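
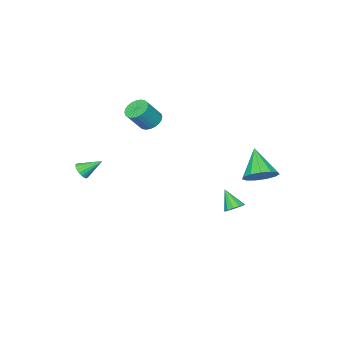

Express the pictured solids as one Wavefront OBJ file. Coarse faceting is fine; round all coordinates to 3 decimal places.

v -0.931 -3.672 1.85
v -0.553 -4.253 1.471
v 0.389 -4.449 2.712
v 0.011 -3.868 3.09
v -0.388 -4.008 1.384
v 0.554 -4.203 2.625
v -0.306 -3.711 1.369
v 0.636 -3.907 2.609
v -0.318 -3.409 1.426
v 0.624 -3.604 2.667
v -0.425 -3.146 1.548
v 0.517 -3.342 2.789
v -0.608 -2.964 1.716
v 0.334 -3.159 2.957
v -0.84 -2.889 1.904
v 0.102 -3.085 3.145
v -1.087 -2.934 2.084
v -0.144 -3.13 3.325
v -1.309 -3.091 2.228
v -0.367 -3.287 3.469
v -1.474 -3.337 2.315
v -0.532 -3.532 3.556
v -1.556 -3.633 2.331
v -0.614 -3.829 3.571
v -1.544 -3.936 2.273
v -0.602 -4.131 3.514
v -1.437 -4.198 2.151
v -0.495 -4.394 3.392
v -1.254 -4.381 1.983
v -0.312 -4.576 3.224
v -1.022 -4.455 1.795
v -0.08 -4.651 3.036
v -0.776 -4.41 1.615
v 0.167 -4.606 2.856
v -1.501 2.52 -3.143
v -0.94 2.254 -3.297
v -1.639 1.6 -2.057
v -0.87 2.547 -3.04
v -1.042 2.829 -2.823
v -1.389 2.994 -2.728
v -1.779 2.977 -2.791
v -2.063 2.786 -2.989
v -2.132 2.493 -3.246
v -1.961 2.21 -3.463
v -1.614 2.046 -3.558
v -1.224 2.063 -3.495
v 3.899 -4.306 -0.685
v 4.302 -3.864 -0.731
v 3.081 -3.474 0.125
v 4.141 -3.819 -0.939
v 3.932 -3.871 -1.097
v 3.717 -4.009 -1.174
v 3.537 -4.206 -1.153
v 3.43 -4.422 -1.04
v 3.415 -4.616 -0.856
v 3.496 -4.748 -0.639
v 3.657 -4.792 -0.43
v 3.866 -4.74 -0.272
v 4.081 -4.602 -0.196
v 4.261 -4.406 -0.217
v 4.369 -4.189 -0.33
v 4.384 -3.996 -0.513
v -2.249 3.784 -0.324
v -1.537 3.029 -0.586
v -3.011 2.556 1.144
v -1.275 3.37 -0.164
v -1.322 3.843 0.207
v -1.663 4.297 0.409
v -2.19 4.588 0.379
v -2.736 4.624 0.125
v -3.127 4.392 -0.271
v -3.239 3.968 -0.684
v -3.037 3.485 -0.983
v -2.584 3.097 -1.073
v -2.025 2.927 -0.925
f 2 1 5
f 2 5 3
f 3 5 6
f 3 6 4
f 5 1 7
f 5 7 6
f 6 7 8
f 6 8 4
f 7 1 9
f 7 9 8
f 8 9 10
f 8 10 4
f 9 1 11
f 9 11 10
f 10 11 12
f 10 12 4
f 11 1 13
f 11 13 12
f 12 13 14
f 12 14 4
f 13 1 15
f 13 15 14
f 14 15 16
f 14 16 4
f 15 1 17
f 15 17 16
f 16 17 18
f 16 18 4
f 17 1 19
f 17 19 18
f 18 19 20
f 18 20 4
f 19 1 21
f 19 21 20
f 20 21 22
f 20 22 4
f 21 1 23
f 21 23 22
f 22 23 24
f 22 24 4
f 23 1 25
f 23 25 24
f 24 25 26
f 24 26 4
f 25 1 27
f 25 27 26
f 26 27 28
f 26 28 4
f 27 1 29
f 27 29 28
f 28 29 30
f 28 30 4
f 29 1 31
f 29 31 30
f 30 31 32
f 30 32 4
f 31 1 33
f 31 33 32
f 32 33 34
f 32 34 4
f 33 1 2
f 33 2 34
f 34 2 3
f 34 3 4
f 36 35 38
f 36 38 37
f 38 35 39
f 38 39 37
f 39 35 40
f 39 40 37
f 40 35 41
f 40 41 37
f 41 35 42
f 41 42 37
f 42 35 43
f 42 43 37
f 43 35 44
f 43 44 37
f 44 35 45
f 44 45 37
f 45 35 46
f 45 46 37
f 46 35 36
f 46 36 37
f 48 47 50
f 48 50 49
f 50 47 51
f 50 51 49
f 51 47 52
f 51 52 49
f 52 47 53
f 52 53 49
f 53 47 54
f 53 54 49
f 54 47 55
f 54 55 49
f 55 47 56
f 55 56 49
f 56 47 57
f 56 57 49
f 57 47 58
f 57 58 49
f 58 47 59
f 58 59 49
f 59 47 60
f 59 60 49
f 60 47 61
f 60 61 49
f 61 47 62
f 61 62 49
f 62 47 48
f 62 48 49
f 64 63 66
f 64 66 65
f 66 63 67
f 66 67 65
f 67 63 68
f 67 68 65
f 68 63 69
f 68 69 65
f 69 63 70
f 69 70 65
f 70 63 71
f 70 71 65
f 71 63 72
f 71 72 65
f 72 63 73
f 72 73 65
f 73 63 74
f 73 74 65
f 74 63 75
f 74 75 65
f 75 63 64
f 75 64 65



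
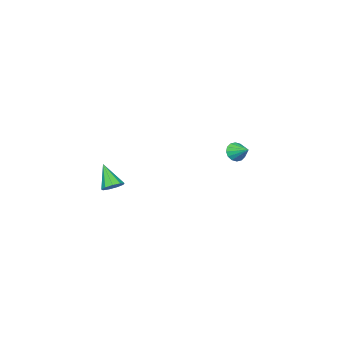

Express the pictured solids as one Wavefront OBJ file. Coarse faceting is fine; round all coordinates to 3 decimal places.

v -3.188 2.739 0.452
v -2.716 2.888 0.078
v -3.092 3.681 0.948
v -2.979 2.994 -0.073
v -3.297 3.032 -0.084
v -3.586 2.991 0.049
v -3.769 2.883 0.29
v -3.796 2.736 0.574
v -3.659 2.59 0.825
v -3.397 2.483 0.977
v -3.079 2.446 0.987
v -2.789 2.486 0.854
v -2.607 2.595 0.613
v -2.58 2.741 0.329
v 3.966 1.252 -0.048
v 4.503 1.001 -0.144
v 3.734 0.308 1.108
v 4.539 1.315 0.119
v 4.307 1.598 0.303
v 3.916 1.72 0.324
v 3.548 1.622 0.17
v 3.376 1.351 -0.086
v 3.48 1.033 -0.324
v 3.812 0.818 -0.433
v 4.216 0.805 -0.362
f 2 1 4
f 2 4 3
f 4 1 5
f 4 5 3
f 5 1 6
f 5 6 3
f 6 1 7
f 6 7 3
f 7 1 8
f 7 8 3
f 8 1 9
f 8 9 3
f 9 1 10
f 9 10 3
f 10 1 11
f 10 11 3
f 11 1 12
f 11 12 3
f 12 1 13
f 12 13 3
f 13 1 14
f 13 14 3
f 14 1 2
f 14 2 3
f 16 15 18
f 16 18 17
f 18 15 19
f 18 19 17
f 19 15 20
f 19 20 17
f 20 15 21
f 20 21 17
f 21 15 22
f 21 22 17
f 22 15 23
f 22 23 17
f 23 15 24
f 23 24 17
f 24 15 25
f 24 25 17
f 25 15 16
f 25 16 17



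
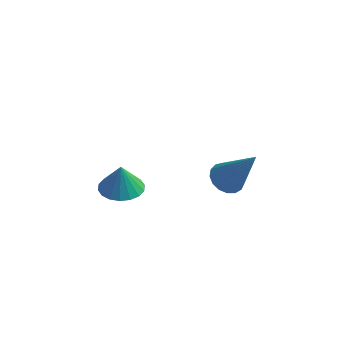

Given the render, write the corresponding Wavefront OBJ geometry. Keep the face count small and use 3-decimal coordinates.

v 1.768 -0.238 0.553
v 2.139 -0.734 0.226
v 2.832 -0.662 2.407
v 2.322 -0.456 0.185
v 2.378 -0.129 0.227
v 2.294 0.174 0.345
v 2.09 0.382 0.51
v 1.811 0.448 0.684
v 1.523 0.357 0.829
v 1.291 0.129 0.91
v 1.168 -0.182 0.91
v 1.182 -0.507 0.827
v 1.331 -0.77 0.682
v 1.579 -0.911 0.507
v 1.871 -0.898 0.343
v -2.37 1.053 -2.063
v -1.887 0.32 -1.997
v -2.39 1.147 -0.877
v -1.616 0.602 -2.015
v -1.494 0.973 -2.043
v -1.546 1.36 -2.074
v -1.761 1.686 -2.103
v -2.096 1.887 -2.125
v -2.486 1.922 -2.134
v -2.853 1.786 -2.129
v -3.125 1.504 -2.111
v -3.247 1.133 -2.084
v -3.195 0.746 -2.052
v -2.98 0.42 -2.023
v -2.644 0.219 -2.001
v -2.254 0.184 -1.992
f 2 1 4
f 2 4 3
f 4 1 5
f 4 5 3
f 5 1 6
f 5 6 3
f 6 1 7
f 6 7 3
f 7 1 8
f 7 8 3
f 8 1 9
f 8 9 3
f 9 1 10
f 9 10 3
f 10 1 11
f 10 11 3
f 11 1 12
f 11 12 3
f 12 1 13
f 12 13 3
f 13 1 14
f 13 14 3
f 14 1 15
f 14 15 3
f 15 1 2
f 15 2 3
f 17 16 19
f 17 19 18
f 19 16 20
f 19 20 18
f 20 16 21
f 20 21 18
f 21 16 22
f 21 22 18
f 22 16 23
f 22 23 18
f 23 16 24
f 23 24 18
f 24 16 25
f 24 25 18
f 25 16 26
f 25 26 18
f 26 16 27
f 26 27 18
f 27 16 28
f 27 28 18
f 28 16 29
f 28 29 18
f 29 16 30
f 29 30 18
f 30 16 31
f 30 31 18
f 31 16 17
f 31 17 18



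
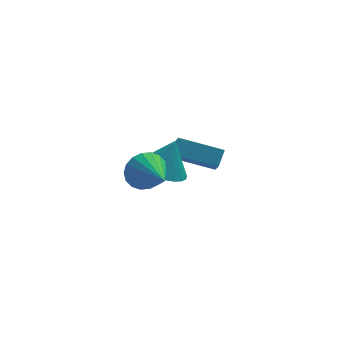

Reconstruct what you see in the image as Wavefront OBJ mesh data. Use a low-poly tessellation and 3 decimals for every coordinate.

v -3.025 -1.236 1.22
v -2.057 -1.328 0.852
v -2.455 -0.984 2.66
v -2.12 -0.93 0.808
v -2.322 -0.578 0.826
v -2.631 -0.326 0.905
v -2.999 -0.213 1.031
v -3.372 -0.256 1.186
v -3.692 -0.447 1.346
v -3.91 -0.759 1.487
v -3.994 -1.143 1.587
v -3.93 -1.542 1.631
v -3.728 -1.893 1.613
v -3.42 -2.145 1.534
v -3.051 -2.258 1.408
v -2.679 -2.216 1.253
v -2.359 -2.024 1.093
v -2.14 -1.712 0.952
v -2.387 0.464 0.848
v -2.058 0.994 1.411
v -2.379 1.27 0.085
v -2.05 1.8 0.647
v -0.63 -0.06 0.313
v -0.301 0.47 0.875
v -0.622 0.746 -0.451
v -0.293 1.276 0.112
v -3.828 -2.969 2.529
v -3.357 -3.08 1.805
v -3.332 -4.551 3.091
v -3.105 -2.914 2.048
v -2.996 -2.76 2.385
v -3.051 -2.647 2.752
v -3.261 -2.598 3.073
v -3.582 -2.622 3.288
v -3.953 -2.716 3.351
v -4.298 -2.859 3.252
v -4.551 -3.025 3.009
v -4.66 -3.179 2.672
v -4.604 -3.292 2.306
v -4.395 -3.341 1.984
v -4.073 -3.317 1.77
v -3.703 -3.223 1.706
f 2 1 4
f 2 4 3
f 4 1 5
f 4 5 3
f 5 1 6
f 5 6 3
f 6 1 7
f 6 7 3
f 7 1 8
f 7 8 3
f 8 1 9
f 8 9 3
f 9 1 10
f 9 10 3
f 10 1 11
f 10 11 3
f 11 1 12
f 11 12 3
f 12 1 13
f 12 13 3
f 13 1 14
f 13 14 3
f 14 1 15
f 14 15 3
f 15 1 16
f 15 16 3
f 16 1 17
f 16 17 3
f 17 1 18
f 17 18 3
f 18 1 2
f 18 2 3
f 20 22 19
f 23 20 19
f 19 22 21
f 21 23 19
f 20 26 22
f 24 20 23
f 24 26 20
f 22 26 21
f 25 23 21
f 21 26 25
f 25 24 23
f 26 24 25
f 28 27 30
f 28 30 29
f 30 27 31
f 30 31 29
f 31 27 32
f 31 32 29
f 32 27 33
f 32 33 29
f 33 27 34
f 33 34 29
f 34 27 35
f 34 35 29
f 35 27 36
f 35 36 29
f 36 27 37
f 36 37 29
f 37 27 38
f 37 38 29
f 38 27 39
f 38 39 29
f 39 27 40
f 39 40 29
f 40 27 41
f 40 41 29
f 41 27 42
f 41 42 29
f 42 27 28
f 42 28 29



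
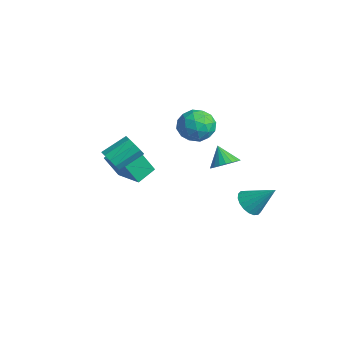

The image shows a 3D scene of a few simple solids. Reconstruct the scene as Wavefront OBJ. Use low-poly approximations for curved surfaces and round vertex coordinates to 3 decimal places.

v 0.004 2.235 -1.301
v 0.628 2.628 -0.785
v -0.844 2.185 -0.239
v 0.441 2.923 -0.92
v 0.179 3.099 -1.121
v -0.113 3.125 -1.353
v -0.385 2.998 -1.576
v -0.59 2.738 -1.752
v -0.692 2.392 -1.85
v -0.673 2.018 -1.852
v -0.538 1.682 -1.76
v -0.309 1.441 -1.588
v -0.025 1.338 -1.366
v 0.263 1.389 -1.133
v 0.507 1.587 -0.93
v 0.664 1.897 -0.79
v 0.706 2.265 -0.739
v -1.885 2.085 0.296
v -1.356 2.359 1.324
v -2.204 0.301 0.936
v -1.675 0.575 1.964
v -2.725 1.059 1.688
v -2.527 2.162 1.292
v -1.033 0.498 0.968
v -0.835 1.601 0.572
v -0.83 1.379 1.739
v -1.875 1.725 2.184
v -1.685 0.935 0.076
v -2.73 1.281 0.521
v -1.592 2.379 0.754
v -1.968 0.281 1.506
v -2.584 0.566 1.344
v -2.274 0.727 1.948
v -2.281 2.263 0.735
v -1.97 2.424 1.339
v -2.775 1.66 1.553
v -1.59 0.236 0.921
v -1.279 0.397 1.525
v -1.286 1.933 0.312
v -0.976 2.094 0.916
v -0.785 1 0.707
v -0.972 1.964 1.602
v -1.16 0.915 1.979
v -0.782 0.87 1.393
v -0.666 1.518 1.16
v -1.587 2.167 1.864
v -1.775 1.119 2.24
v -2.391 1.403 2.077
v -2.275 2.051 1.845
v -1.278 1.591 2.108
v -1.785 1.541 0.02
v -1.973 0.493 0.396
v -1.285 0.609 0.415
v -1.169 1.257 0.183
v -2.4 1.745 0.281
v -2.588 0.696 0.658
v -2.894 1.142 1.1
v -2.778 1.79 0.867
v -2.282 1.069 0.152
v -3.332 -2.766 -2.636
v -3.575 -3.535 -1.15
v -3.628 -1.614 -2.088
v -3.872 -2.382 -0.603
v -1.328 -2.478 -2.157
v -1.572 -3.246 -0.672
v -1.625 -1.325 -1.61
v -1.868 -2.094 -0.124
v 1.129 3.18 -4.124
v 1.908 2.696 -4.331
v 2.151 4.24 -2.756
v 1.926 3.02 -4.596
v 1.786 3.375 -4.767
v 1.515 3.692 -4.81
v 1.169 3.907 -4.718
v 0.814 3.978 -4.508
v 0.522 3.891 -4.221
v 0.35 3.663 -3.916
v 0.332 3.339 -3.651
v 0.472 2.984 -3.48
v 0.742 2.667 -3.437
v 1.089 2.452 -3.529
v 1.443 2.381 -3.74
v 1.736 2.469 -4.026
v -0.318 -4.629 0.783
v 0.27 -4.919 1.241
v 0.306 -3.461 2.116
v -0.282 -3.171 1.657
v 0.476 -4.691 0.853
v 0.513 -3.234 1.728
v 0.379 -4.44 0.439
v 0.416 -2.983 1.314
v 0.015 -4.261 0.156
v 0.052 -2.803 1.03
v -0.476 -4.222 0.112
v -0.439 -2.765 0.987
v -0.906 -4.339 0.324
v -0.87 -2.881 1.199
v -1.113 -4.566 0.712
v -1.076 -3.109 1.587
v -1.016 -4.817 1.126
v -0.979 -3.36 2.001
v -0.652 -4.997 1.41
v -0.615 -3.539 2.284
v -0.161 -5.035 1.453
v -0.124 -3.578 2.328
f 2 1 4
f 2 4 3
f 4 1 5
f 4 5 3
f 5 1 6
f 5 6 3
f 6 1 7
f 6 7 3
f 7 1 8
f 7 8 3
f 8 1 9
f 8 9 3
f 9 1 10
f 9 10 3
f 10 1 11
f 10 11 3
f 11 1 12
f 11 12 3
f 12 1 13
f 12 13 3
f 13 1 14
f 13 14 3
f 14 1 15
f 14 15 3
f 15 1 16
f 15 16 3
f 16 1 17
f 16 17 3
f 17 1 2
f 17 2 3
f 18 55 34
f 55 29 58
f 34 58 23
f 55 58 34
f 18 34 30
f 34 23 35
f 30 35 19
f 34 35 30
f 18 30 39
f 30 19 40
f 39 40 25
f 30 40 39
f 18 39 51
f 39 25 54
f 51 54 28
f 39 54 51
f 18 51 55
f 51 28 59
f 55 59 29
f 51 59 55
f 19 35 46
f 35 23 49
f 46 49 27
f 35 49 46
f 23 58 36
f 58 29 57
f 36 57 22
f 58 57 36
f 29 59 56
f 59 28 52
f 56 52 20
f 59 52 56
f 28 54 53
f 54 25 41
f 53 41 24
f 54 41 53
f 25 40 45
f 40 19 42
f 45 42 26
f 40 42 45
f 21 47 33
f 47 27 48
f 33 48 22
f 47 48 33
f 21 33 31
f 33 22 32
f 31 32 20
f 33 32 31
f 21 31 38
f 31 20 37
f 38 37 24
f 31 37 38
f 21 38 43
f 38 24 44
f 43 44 26
f 38 44 43
f 21 43 47
f 43 26 50
f 47 50 27
f 43 50 47
f 22 48 36
f 48 27 49
f 36 49 23
f 48 49 36
f 20 32 56
f 32 22 57
f 56 57 29
f 32 57 56
f 24 37 53
f 37 20 52
f 53 52 28
f 37 52 53
f 26 44 45
f 44 24 41
f 45 41 25
f 44 41 45
f 27 50 46
f 50 26 42
f 46 42 19
f 50 42 46
f 61 63 60
f 64 61 60
f 60 63 62
f 62 64 60
f 61 67 63
f 65 61 64
f 65 67 61
f 63 67 62
f 66 64 62
f 62 67 66
f 66 65 64
f 67 65 66
f 69 68 71
f 69 71 70
f 71 68 72
f 71 72 70
f 72 68 73
f 72 73 70
f 73 68 74
f 73 74 70
f 74 68 75
f 74 75 70
f 75 68 76
f 75 76 70
f 76 68 77
f 76 77 70
f 77 68 78
f 77 78 70
f 78 68 79
f 78 79 70
f 79 68 80
f 79 80 70
f 80 68 81
f 80 81 70
f 81 68 82
f 81 82 70
f 82 68 83
f 82 83 70
f 83 68 69
f 83 69 70
f 85 84 88
f 85 88 86
f 86 88 89
f 86 89 87
f 88 84 90
f 88 90 89
f 89 90 91
f 89 91 87
f 90 84 92
f 90 92 91
f 91 92 93
f 91 93 87
f 92 84 94
f 92 94 93
f 93 94 95
f 93 95 87
f 94 84 96
f 94 96 95
f 95 96 97
f 95 97 87
f 96 84 98
f 96 98 97
f 97 98 99
f 97 99 87
f 98 84 100
f 98 100 99
f 99 100 101
f 99 101 87
f 100 84 102
f 100 102 101
f 101 102 103
f 101 103 87
f 102 84 104
f 102 104 103
f 103 104 105
f 103 105 87
f 104 84 85
f 104 85 105
f 105 85 86
f 105 86 87



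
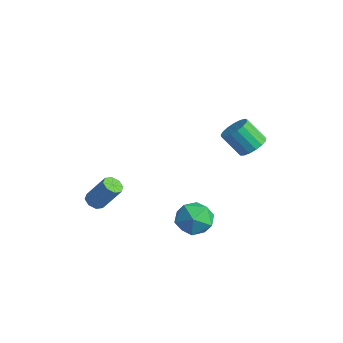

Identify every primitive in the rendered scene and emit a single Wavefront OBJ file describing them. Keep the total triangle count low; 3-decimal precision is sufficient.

v 2.761 0.799 -2.379
v 3.641 0.083 -2.331
v 1.599 -0.623 -2.289
v 2.479 -1.339 -2.241
v 2.259 -0.649 -1.365
v 2.977 0.229 -1.421
v 2.263 -0.769 -3.199
v 2.981 0.109 -3.255
v 3.333 -0.886 -2.837
v 3.331 -0.812 -1.704
v 1.909 0.272 -2.916
v 1.907 0.346 -1.783
v -4.27 -1.893 -4.628
v -3.803 -1.693 -4.965
v -2.983 -1.047 -3.45
v -3.45 -1.247 -3.112
v -4.14 -1.374 -4.919
v -3.321 -0.727 -3.404
v -4.553 -1.358 -4.703
v -3.734 -0.712 -3.187
v -4.8 -1.657 -4.442
v -3.981 -1.01 -2.926
v -4.737 -2.093 -4.29
v -3.917 -1.447 -2.775
v -4.399 -2.413 -4.336
v -3.58 -1.766 -2.821
v -3.986 -2.428 -4.553
v -3.167 -1.782 -3.037
v -3.739 -2.13 -4.814
v -2.92 -1.483 -3.298
v 2.634 3.158 1.711
v 3.207 2.561 1.773
v 2.439 1.945 2.931
v 1.866 2.542 2.869
v 3.341 2.847 2.014
v 2.573 2.231 3.172
v 3.313 3.204 2.186
v 2.546 2.588 3.344
v 3.13 3.551 2.248
v 2.362 2.935 3.407
v 2.833 3.807 2.188
v 2.065 3.191 3.346
v 2.49 3.915 2.018
v 1.722 3.299 3.177
v 2.18 3.85 1.778
v 1.413 3.234 2.937
v 1.975 3.626 1.523
v 1.207 3.01 2.681
v 1.92 3.295 1.31
v 1.152 2.679 2.469
v 2.029 2.932 1.19
v 1.261 2.316 2.348
v 2.276 2.621 1.188
v 1.509 2.005 2.347
v 2.606 2.434 1.307
v 1.838 1.818 2.465
v 2.941 2.412 1.518
v 2.174 1.796 2.676
f 1 12 6
f 1 6 2
f 1 2 8
f 1 8 11
f 1 11 12
f 2 6 10
f 6 12 5
f 12 11 3
f 11 8 7
f 8 2 9
f 4 10 5
f 4 5 3
f 4 3 7
f 4 7 9
f 4 9 10
f 5 10 6
f 3 5 12
f 7 3 11
f 9 7 8
f 10 9 2
f 14 13 17
f 14 17 15
f 15 17 18
f 15 18 16
f 17 13 19
f 17 19 18
f 18 19 20
f 18 20 16
f 19 13 21
f 19 21 20
f 20 21 22
f 20 22 16
f 21 13 23
f 21 23 22
f 22 23 24
f 22 24 16
f 23 13 25
f 23 25 24
f 24 25 26
f 24 26 16
f 25 13 27
f 25 27 26
f 26 27 28
f 26 28 16
f 27 13 29
f 27 29 28
f 28 29 30
f 28 30 16
f 29 13 14
f 29 14 30
f 30 14 15
f 30 15 16
f 32 31 35
f 32 35 33
f 33 35 36
f 33 36 34
f 35 31 37
f 35 37 36
f 36 37 38
f 36 38 34
f 37 31 39
f 37 39 38
f 38 39 40
f 38 40 34
f 39 31 41
f 39 41 40
f 40 41 42
f 40 42 34
f 41 31 43
f 41 43 42
f 42 43 44
f 42 44 34
f 43 31 45
f 43 45 44
f 44 45 46
f 44 46 34
f 45 31 47
f 45 47 46
f 46 47 48
f 46 48 34
f 47 31 49
f 47 49 48
f 48 49 50
f 48 50 34
f 49 31 51
f 49 51 50
f 50 51 52
f 50 52 34
f 51 31 53
f 51 53 52
f 52 53 54
f 52 54 34
f 53 31 55
f 53 55 54
f 54 55 56
f 54 56 34
f 55 31 57
f 55 57 56
f 56 57 58
f 56 58 34
f 57 31 32
f 57 32 58
f 58 32 33
f 58 33 34



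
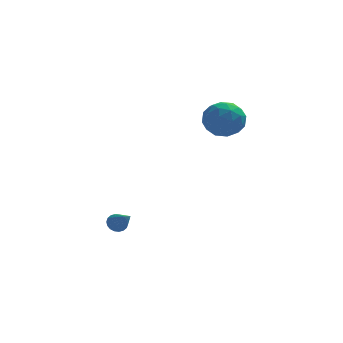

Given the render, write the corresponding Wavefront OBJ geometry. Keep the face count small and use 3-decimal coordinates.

v -1.568 2.048 -3.117
v -1.093 2.323 -3.077
v -0.952 0.832 -2.103
v -1.224 2.412 -2.89
v -1.423 2.43 -2.749
v -1.651 2.371 -2.68
v -1.862 2.249 -2.698
v -2.015 2.087 -2.799
v -2.08 1.918 -2.963
v -2.043 1.774 -3.158
v -1.912 1.684 -3.345
v -1.713 1.667 -3.486
v -1.486 1.725 -3.555
v -1.274 1.847 -3.537
v -1.121 2.009 -3.436
v -1.057 2.179 -3.271
v 3.667 3.978 3.319
v 4.524 3.255 3.218
v 2.496 2.585 3.362
v 3.353 1.862 3.261
v 3.225 2.453 4.21
v 3.948 3.314 4.183
v 3.072 2.526 2.397
v 3.795 3.387 2.37
v 4.155 2.358 2.648
v 4.25 2.313 3.768
v 2.77 3.527 2.812
v 2.865 3.482 3.932
v 4.198 3.739 3.264
v 2.822 2.101 3.316
v 2.747 2.449 3.873
v 3.25 2.024 3.814
v 3.86 3.774 3.832
v 4.363 3.349 3.772
v 3.6 2.878 4.355
v 2.657 2.491 2.808
v 3.16 2.066 2.748
v 3.77 3.816 2.766
v 4.273 3.391 2.707
v 3.42 2.962 2.225
v 4.485 2.787 2.87
v 3.797 1.968 2.896
v 3.632 2.358 2.388
v 4.057 2.864 2.372
v 4.541 2.76 3.529
v 3.853 1.941 3.554
v 3.777 2.289 4.112
v 4.203 2.795 4.096
v 4.324 2.233 3.194
v 3.167 3.899 3.026
v 2.479 3.08 3.051
v 2.817 3.045 2.484
v 3.243 3.551 2.468
v 3.223 3.872 3.684
v 2.535 3.053 3.71
v 2.963 2.976 4.208
v 3.388 3.482 4.192
v 2.696 3.607 3.386
f 2 1 4
f 2 4 3
f 4 1 5
f 4 5 3
f 5 1 6
f 5 6 3
f 6 1 7
f 6 7 3
f 7 1 8
f 7 8 3
f 8 1 9
f 8 9 3
f 9 1 10
f 9 10 3
f 10 1 11
f 10 11 3
f 11 1 12
f 11 12 3
f 12 1 13
f 12 13 3
f 13 1 14
f 13 14 3
f 14 1 15
f 14 15 3
f 15 1 16
f 15 16 3
f 16 1 2
f 16 2 3
f 17 54 33
f 54 28 57
f 33 57 22
f 54 57 33
f 17 33 29
f 33 22 34
f 29 34 18
f 33 34 29
f 17 29 38
f 29 18 39
f 38 39 24
f 29 39 38
f 17 38 50
f 38 24 53
f 50 53 27
f 38 53 50
f 17 50 54
f 50 27 58
f 54 58 28
f 50 58 54
f 18 34 45
f 34 22 48
f 45 48 26
f 34 48 45
f 22 57 35
f 57 28 56
f 35 56 21
f 57 56 35
f 28 58 55
f 58 27 51
f 55 51 19
f 58 51 55
f 27 53 52
f 53 24 40
f 52 40 23
f 53 40 52
f 24 39 44
f 39 18 41
f 44 41 25
f 39 41 44
f 20 46 32
f 46 26 47
f 32 47 21
f 46 47 32
f 20 32 30
f 32 21 31
f 30 31 19
f 32 31 30
f 20 30 37
f 30 19 36
f 37 36 23
f 30 36 37
f 20 37 42
f 37 23 43
f 42 43 25
f 37 43 42
f 20 42 46
f 42 25 49
f 46 49 26
f 42 49 46
f 21 47 35
f 47 26 48
f 35 48 22
f 47 48 35
f 19 31 55
f 31 21 56
f 55 56 28
f 31 56 55
f 23 36 52
f 36 19 51
f 52 51 27
f 36 51 52
f 25 43 44
f 43 23 40
f 44 40 24
f 43 40 44
f 26 49 45
f 49 25 41
f 45 41 18
f 49 41 45



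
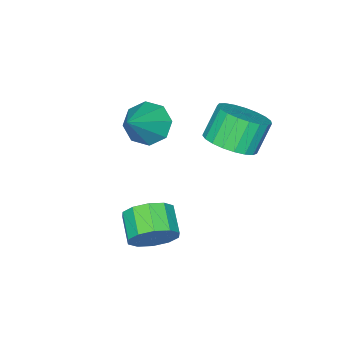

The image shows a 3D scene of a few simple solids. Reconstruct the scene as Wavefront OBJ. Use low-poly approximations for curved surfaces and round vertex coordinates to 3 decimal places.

v -1.926 -3.858 3.215
v -1.495 -3.401 2.556
v -0.494 -3.522 4.385
v -1.905 -2.99 2.941
v -2.328 -3.088 3.486
v -2.515 -3.636 3.872
v -2.357 -4.314 3.873
v -1.947 -4.725 3.489
v -1.524 -4.628 2.944
v -1.337 -4.079 2.557
v 0.366 -1.632 -0.152
v 1.012 -1.742 0.479
v 0.36 -2.559 1.004
v -0.286 -2.448 0.372
v 0.659 -1.343 0.66
v 0.006 -2.16 1.185
v 0.194 -1.055 0.53
v -0.459 -1.872 1.055
v -0.206 -0.987 0.14
v -0.858 -1.804 0.665
v -0.386 -1.165 -0.362
v -1.039 -1.982 0.163
v -0.28 -1.521 -0.784
v -0.932 -2.338 -0.259
v 0.074 -1.92 -0.965
v -0.579 -2.737 -0.44
v 0.539 -2.208 -0.835
v -0.114 -3.025 -0.31
v 0.938 -2.276 -0.445
v 0.286 -3.093 0.08
v 1.119 -2.098 0.057
v 0.466 -2.915 0.582
v -2.893 -1.036 3.048
v -2.267 -0.359 3.409
v -2.981 -0.308 4.553
v -3.607 -0.984 4.192
v -2.548 -0.124 3.222
v -3.263 -0.073 4.366
v -2.89 -0.046 3.006
v -3.604 0.005 4.15
v -3.232 -0.14 2.796
v -3.946 -0.089 3.941
v -3.515 -0.388 2.63
v -4.229 -0.337 3.775
v -3.691 -0.749 2.537
v -4.405 -0.698 3.681
v -3.728 -1.159 2.532
v -4.443 -1.108 3.676
v -3.622 -1.547 2.616
v -4.336 -1.496 3.76
v -3.389 -1.847 2.774
v -4.103 -1.796 3.919
v -3.07 -2.007 2.98
v -3.785 -1.956 4.125
v -2.721 -1.999 3.198
v -3.436 -1.948 4.342
v -2.401 -1.824 3.39
v -3.116 -1.773 4.534
v -2.167 -1.513 3.522
v -2.881 -1.462 4.667
v -2.058 -1.119 3.573
v -2.772 -1.068 4.717
v -2.093 -0.711 3.533
v -2.807 -0.66 4.677
f 2 1 4
f 2 4 3
f 4 1 5
f 4 5 3
f 5 1 6
f 5 6 3
f 6 1 7
f 6 7 3
f 7 1 8
f 7 8 3
f 8 1 9
f 8 9 3
f 9 1 10
f 9 10 3
f 10 1 2
f 10 2 3
f 12 11 15
f 12 15 13
f 13 15 16
f 13 16 14
f 15 11 17
f 15 17 16
f 16 17 18
f 16 18 14
f 17 11 19
f 17 19 18
f 18 19 20
f 18 20 14
f 19 11 21
f 19 21 20
f 20 21 22
f 20 22 14
f 21 11 23
f 21 23 22
f 22 23 24
f 22 24 14
f 23 11 25
f 23 25 24
f 24 25 26
f 24 26 14
f 25 11 27
f 25 27 26
f 26 27 28
f 26 28 14
f 27 11 29
f 27 29 28
f 28 29 30
f 28 30 14
f 29 11 31
f 29 31 30
f 30 31 32
f 30 32 14
f 31 11 12
f 31 12 32
f 32 12 13
f 32 13 14
f 34 33 37
f 34 37 35
f 35 37 38
f 35 38 36
f 37 33 39
f 37 39 38
f 38 39 40
f 38 40 36
f 39 33 41
f 39 41 40
f 40 41 42
f 40 42 36
f 41 33 43
f 41 43 42
f 42 43 44
f 42 44 36
f 43 33 45
f 43 45 44
f 44 45 46
f 44 46 36
f 45 33 47
f 45 47 46
f 46 47 48
f 46 48 36
f 47 33 49
f 47 49 48
f 48 49 50
f 48 50 36
f 49 33 51
f 49 51 50
f 50 51 52
f 50 52 36
f 51 33 53
f 51 53 52
f 52 53 54
f 52 54 36
f 53 33 55
f 53 55 54
f 54 55 56
f 54 56 36
f 55 33 57
f 55 57 56
f 56 57 58
f 56 58 36
f 57 33 59
f 57 59 58
f 58 59 60
f 58 60 36
f 59 33 61
f 59 61 60
f 60 61 62
f 60 62 36
f 61 33 63
f 61 63 62
f 62 63 64
f 62 64 36
f 63 33 34
f 63 34 64
f 64 34 35
f 64 35 36



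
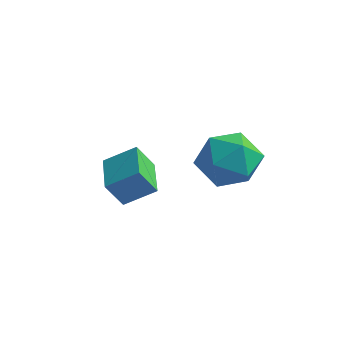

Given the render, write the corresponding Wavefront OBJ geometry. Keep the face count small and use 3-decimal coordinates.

v -3.272 2.368 -1.495
v -2.496 2.875 -0.94
v -2.916 2.712 -2.306
v -2.141 3.219 -1.751
v -2.479 1.281 -1.609
v -1.704 1.788 -1.054
v -2.124 1.625 -2.42
v -1.348 2.132 -1.865
v -0.437 3.372 -0.326
v 0.349 3.624 0.237
v 0.451 2.236 -1.057
v 1.237 2.488 -0.494
v 0.446 2.041 -0.077
v -0.103 2.744 0.374
v 0.903 3.116 -1.194
v 0.354 3.819 -0.743
v 1.177 3.466 -0.3
v 0.895 2.801 0.391
v -0.095 3.059 -1.211
v -0.377 2.394 -0.52
f 2 4 1
f 5 2 1
f 1 4 3
f 3 5 1
f 2 8 4
f 6 2 5
f 6 8 2
f 4 8 3
f 7 5 3
f 3 8 7
f 7 6 5
f 8 6 7
f 9 20 14
f 9 14 10
f 9 10 16
f 9 16 19
f 9 19 20
f 10 14 18
f 14 20 13
f 20 19 11
f 19 16 15
f 16 10 17
f 12 18 13
f 12 13 11
f 12 11 15
f 12 15 17
f 12 17 18
f 13 18 14
f 11 13 20
f 15 11 19
f 17 15 16
f 18 17 10



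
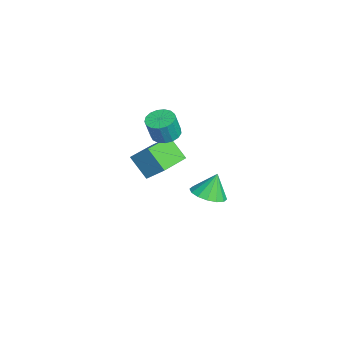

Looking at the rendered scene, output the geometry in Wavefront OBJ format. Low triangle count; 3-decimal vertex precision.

v -2.948 -1.824 -3.64
v -3.727 -2.57 -2.513
v -4.492 -0.576 -3.88
v -5.271 -1.322 -2.753
v -2.409 -0.978 -2.707
v -3.188 -1.724 -1.58
v -3.953 0.27 -2.947
v -4.732 -0.476 -1.82
v -3.736 -0.757 -0.881
v -3.135 -1.208 -1.123
v -2.862 -1.534 0.158
v -3.464 -1.083 0.401
v -2.977 -0.868 -1.07
v -2.705 -1.194 0.211
v -2.994 -0.503 -0.974
v -2.722 -0.829 0.308
v -3.181 -0.196 -0.856
v -2.908 -0.521 0.425
v -3.495 -0.018 -0.744
v -3.222 -0.343 0.537
v -3.864 -0.009 -0.663
v -3.592 -0.334 0.618
v -4.204 -0.171 -0.632
v -3.932 -0.497 0.649
v -4.437 -0.468 -0.658
v -4.164 -0.793 0.623
v -4.509 -0.831 -0.735
v -4.237 -1.157 0.546
v -4.404 -1.177 -0.845
v -4.132 -1.503 0.436
v -4.147 -1.427 -0.964
v -3.874 -1.753 0.318
v -3.795 -1.524 -1.063
v -3.522 -1.849 0.218
v -3.43 -1.445 -1.121
v -3.157 -1.77 0.161
v 2.003 0.662 -1.38
v 2.643 1.324 -1.507
v 1.777 1.118 -0.14
v 2.23 1.521 -1.655
v 1.755 1.488 -1.729
v 1.347 1.233 -1.709
v 1.115 0.825 -1.602
v 1.12 0.374 -1.435
v 1.362 -0 -1.253
v 1.776 -0.197 -1.105
v 2.251 -0.164 -1.031
v 2.659 0.091 -1.05
v 2.891 0.498 -1.158
v 2.886 0.95 -1.325
f 2 4 1
f 5 2 1
f 1 4 3
f 3 5 1
f 2 8 4
f 6 2 5
f 6 8 2
f 4 8 3
f 7 5 3
f 3 8 7
f 7 6 5
f 8 6 7
f 10 9 13
f 10 13 11
f 11 13 14
f 11 14 12
f 13 9 15
f 13 15 14
f 14 15 16
f 14 16 12
f 15 9 17
f 15 17 16
f 16 17 18
f 16 18 12
f 17 9 19
f 17 19 18
f 18 19 20
f 18 20 12
f 19 9 21
f 19 21 20
f 20 21 22
f 20 22 12
f 21 9 23
f 21 23 22
f 22 23 24
f 22 24 12
f 23 9 25
f 23 25 24
f 24 25 26
f 24 26 12
f 25 9 27
f 25 27 26
f 26 27 28
f 26 28 12
f 27 9 29
f 27 29 28
f 28 29 30
f 28 30 12
f 29 9 31
f 29 31 30
f 30 31 32
f 30 32 12
f 31 9 33
f 31 33 32
f 32 33 34
f 32 34 12
f 33 9 35
f 33 35 34
f 34 35 36
f 34 36 12
f 35 9 10
f 35 10 36
f 36 10 11
f 36 11 12
f 38 37 40
f 38 40 39
f 40 37 41
f 40 41 39
f 41 37 42
f 41 42 39
f 42 37 43
f 42 43 39
f 43 37 44
f 43 44 39
f 44 37 45
f 44 45 39
f 45 37 46
f 45 46 39
f 46 37 47
f 46 47 39
f 47 37 48
f 47 48 39
f 48 37 49
f 48 49 39
f 49 37 50
f 49 50 39
f 50 37 38
f 50 38 39



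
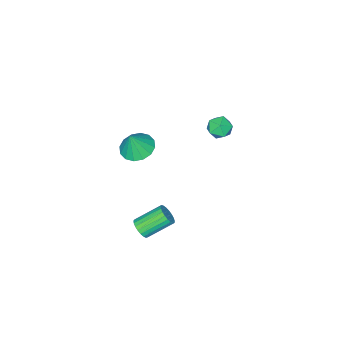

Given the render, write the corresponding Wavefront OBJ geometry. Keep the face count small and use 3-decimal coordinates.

v 2.446 -1.884 -2.683
v 2.685 -2.079 -2.216
v 1.612 -1.411 -1.389
v 1.374 -1.216 -1.857
v 2.792 -1.874 -2.242
v 1.719 -1.206 -1.416
v 2.839 -1.671 -2.346
v 1.766 -1.003 -1.519
v 2.818 -1.504 -2.507
v 1.746 -0.836 -1.681
v 2.733 -1.403 -2.699
v 1.661 -0.735 -1.873
v 2.599 -1.386 -2.888
v 1.526 -0.718 -2.062
v 2.438 -1.454 -3.042
v 1.365 -0.786 -2.216
v 2.278 -1.597 -3.134
v 1.205 -0.929 -2.307
v 2.148 -1.789 -3.147
v 1.075 -1.121 -2.321
v 2.069 -1.998 -3.081
v 0.996 -1.33 -2.255
v 2.056 -2.187 -2.946
v 0.983 -1.519 -2.119
v 2.11 -2.324 -2.765
v 1.037 -1.656 -1.939
v 2.222 -2.384 -2.57
v 1.149 -1.716 -1.744
v 2.373 -2.359 -2.395
v 1.3 -1.69 -1.569
v 2.537 -2.251 -2.269
v 1.464 -1.583 -1.443
v -1.55 -0.78 3.111
v -1.171 -1.059 2.616
v -2.469 -1.061 2.564
v -2.09 -1.34 2.069
v -2.113 -1.632 2.686
v -1.545 -1.458 3.024
v -2.095 -0.662 2.156
v -1.527 -0.488 2.494
v -1.507 -0.985 2.025
v -1.519 -1.585 2.353
v -2.121 -0.535 2.827
v -2.133 -1.135 3.155
v 2.372 -2.096 3.367
v 3.019 -1.641 3.115
v 2.808 -2.104 4.473
v 2.721 -1.354 3.235
v 2.33 -1.267 3.39
v 1.95 -1.401 3.538
v 1.683 -1.722 3.641
v 1.601 -2.143 3.67
v 1.725 -2.551 3.618
v 2.022 -2.837 3.499
v 2.413 -2.924 3.344
v 2.793 -2.79 3.195
v 3.06 -2.469 3.092
v 3.143 -2.049 3.063
f 2 1 5
f 2 5 3
f 3 5 6
f 3 6 4
f 5 1 7
f 5 7 6
f 6 7 8
f 6 8 4
f 7 1 9
f 7 9 8
f 8 9 10
f 8 10 4
f 9 1 11
f 9 11 10
f 10 11 12
f 10 12 4
f 11 1 13
f 11 13 12
f 12 13 14
f 12 14 4
f 13 1 15
f 13 15 14
f 14 15 16
f 14 16 4
f 15 1 17
f 15 17 16
f 16 17 18
f 16 18 4
f 17 1 19
f 17 19 18
f 18 19 20
f 18 20 4
f 19 1 21
f 19 21 20
f 20 21 22
f 20 22 4
f 21 1 23
f 21 23 22
f 22 23 24
f 22 24 4
f 23 1 25
f 23 25 24
f 24 25 26
f 24 26 4
f 25 1 27
f 25 27 26
f 26 27 28
f 26 28 4
f 27 1 29
f 27 29 28
f 28 29 30
f 28 30 4
f 29 1 31
f 29 31 30
f 30 31 32
f 30 32 4
f 31 1 2
f 31 2 32
f 32 2 3
f 32 3 4
f 33 44 38
f 33 38 34
f 33 34 40
f 33 40 43
f 33 43 44
f 34 38 42
f 38 44 37
f 44 43 35
f 43 40 39
f 40 34 41
f 36 42 37
f 36 37 35
f 36 35 39
f 36 39 41
f 36 41 42
f 37 42 38
f 35 37 44
f 39 35 43
f 41 39 40
f 42 41 34
f 46 45 48
f 46 48 47
f 48 45 49
f 48 49 47
f 49 45 50
f 49 50 47
f 50 45 51
f 50 51 47
f 51 45 52
f 51 52 47
f 52 45 53
f 52 53 47
f 53 45 54
f 53 54 47
f 54 45 55
f 54 55 47
f 55 45 56
f 55 56 47
f 56 45 57
f 56 57 47
f 57 45 58
f 57 58 47
f 58 45 46
f 58 46 47



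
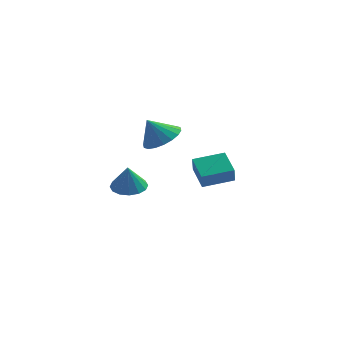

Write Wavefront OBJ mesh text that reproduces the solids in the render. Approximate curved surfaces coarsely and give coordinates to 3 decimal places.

v -3.103 1.083 2.976
v -2.245 1.122 3.488
v -3.757 0.897 4.084
v -2.377 1.548 3.482
v -2.652 1.881 3.376
v -3.017 2.056 3.19
v -3.398 2.038 2.962
v -3.722 1.831 2.737
v -3.923 1.476 2.559
v -3.961 1.043 2.463
v -3.83 0.618 2.47
v -3.554 0.285 2.576
v -3.19 0.11 2.762
v -2.808 0.128 2.99
v -2.485 0.334 3.215
v -2.284 0.689 3.393
v -1.32 1.28 -0.071
v -1.285 0.919 0.742
v -1.968 2.403 0.456
v -1.933 2.042 1.269
v 0.053 1.958 0.171
v 0.088 1.597 0.984
v -0.595 3.081 0.698
v -0.56 2.72 1.511
v -3.538 -3.473 2.098
v -2.758 -3.686 2.044
v -3.522 -3.727 3.322
v -2.753 -3.276 2.129
v -2.958 -2.918 2.206
v -3.318 -2.709 2.254
v -3.737 -2.705 2.26
v -4.103 -2.906 2.223
v -4.317 -3.26 2.152
v -4.323 -3.67 2.067
v -4.118 -4.028 1.99
v -3.758 -4.237 1.942
v -3.338 -4.241 1.936
v -2.973 -4.04 1.973
f 2 1 4
f 2 4 3
f 4 1 5
f 4 5 3
f 5 1 6
f 5 6 3
f 6 1 7
f 6 7 3
f 7 1 8
f 7 8 3
f 8 1 9
f 8 9 3
f 9 1 10
f 9 10 3
f 10 1 11
f 10 11 3
f 11 1 12
f 11 12 3
f 12 1 13
f 12 13 3
f 13 1 14
f 13 14 3
f 14 1 15
f 14 15 3
f 15 1 16
f 15 16 3
f 16 1 2
f 16 2 3
f 18 20 17
f 21 18 17
f 17 20 19
f 19 21 17
f 18 24 20
f 22 18 21
f 22 24 18
f 20 24 19
f 23 21 19
f 19 24 23
f 23 22 21
f 24 22 23
f 26 25 28
f 26 28 27
f 28 25 29
f 28 29 27
f 29 25 30
f 29 30 27
f 30 25 31
f 30 31 27
f 31 25 32
f 31 32 27
f 32 25 33
f 32 33 27
f 33 25 34
f 33 34 27
f 34 25 35
f 34 35 27
f 35 25 36
f 35 36 27
f 36 25 37
f 36 37 27
f 37 25 38
f 37 38 27
f 38 25 26
f 38 26 27



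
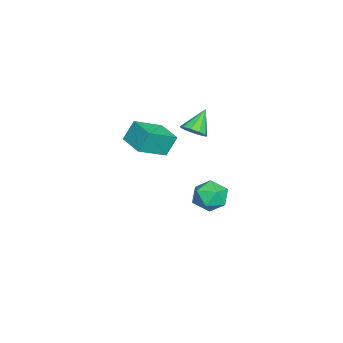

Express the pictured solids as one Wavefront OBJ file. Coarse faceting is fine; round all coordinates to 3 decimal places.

v -3.167 -0.036 -3.114
v -2.711 -0.588 -3.996
v -4.849 -0.452 -3.724
v -4.393 -1.004 -4.606
v -4.287 -1.424 -3.556
v -3.247 -1.167 -3.179
v -4.313 0.127 -4.541
v -3.273 0.384 -4.164
v -3.419 -0.487 -4.877
v -3.403 -1.446 -4.269
v -4.157 0.406 -3.451
v -4.141 -0.553 -2.843
v -0.922 -3.234 1.757
v -1.254 -2.71 2.956
v 0.258 -2.206 1.634
v -0.074 -1.681 2.833
v 0.254 -4.479 2.627
v -0.078 -3.954 3.826
v 1.434 -3.45 2.504
v 1.102 -2.926 3.703
v -0.948 -0.989 2.848
v -0.585 -1.459 3.353
v -1.952 -0.511 4.012
v -0.367 -1.03 3.366
v -0.37 -0.585 3.18
v -0.594 -0.294 2.868
v -0.953 -0.269 2.548
v -1.311 -0.518 2.342
v -1.53 -0.948 2.33
v -1.526 -1.393 2.515
v -1.302 -1.683 2.827
v -0.943 -1.709 3.147
f 1 12 6
f 1 6 2
f 1 2 8
f 1 8 11
f 1 11 12
f 2 6 10
f 6 12 5
f 12 11 3
f 11 8 7
f 8 2 9
f 4 10 5
f 4 5 3
f 4 3 7
f 4 7 9
f 4 9 10
f 5 10 6
f 3 5 12
f 7 3 11
f 9 7 8
f 10 9 2
f 14 16 13
f 17 14 13
f 13 16 15
f 15 17 13
f 14 20 16
f 18 14 17
f 18 20 14
f 16 20 15
f 19 17 15
f 15 20 19
f 19 18 17
f 20 18 19
f 22 21 24
f 22 24 23
f 24 21 25
f 24 25 23
f 25 21 26
f 25 26 23
f 26 21 27
f 26 27 23
f 27 21 28
f 27 28 23
f 28 21 29
f 28 29 23
f 29 21 30
f 29 30 23
f 30 21 31
f 30 31 23
f 31 21 32
f 31 32 23
f 32 21 22
f 32 22 23



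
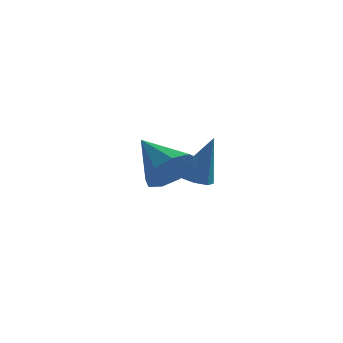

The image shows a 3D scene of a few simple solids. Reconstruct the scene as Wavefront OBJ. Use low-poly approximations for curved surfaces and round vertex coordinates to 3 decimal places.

v 1.914 2.669 -3.055
v 2.298 2.317 -3.153
v 2.406 2.811 -1.645
v 2.413 2.698 -3.232
v 2.235 3.062 -3.207
v 1.869 3.195 -3.093
v 1.53 3.02 -2.956
v 1.415 2.639 -2.878
v 1.593 2.275 -2.903
v 1.959 2.142 -3.017
v 1.699 -0.386 -1.708
v 2.175 0.202 -1.785
v 0.841 0.406 -0.972
v 1.834 0.197 -2.177
v 1.43 -0.081 -2.35
v 1.152 -0.501 -2.222
v 1.13 -0.867 -1.854
v 1.374 -1.008 -1.418
v 1.771 -0.858 -1.117
v 2.134 -0.487 -1.093
v 2.293 -0.068 -1.356
f 2 1 4
f 2 4 3
f 4 1 5
f 4 5 3
f 5 1 6
f 5 6 3
f 6 1 7
f 6 7 3
f 7 1 8
f 7 8 3
f 8 1 9
f 8 9 3
f 9 1 10
f 9 10 3
f 10 1 2
f 10 2 3
f 12 11 14
f 12 14 13
f 14 11 15
f 14 15 13
f 15 11 16
f 15 16 13
f 16 11 17
f 16 17 13
f 17 11 18
f 17 18 13
f 18 11 19
f 18 19 13
f 19 11 20
f 19 20 13
f 20 11 21
f 20 21 13
f 21 11 12
f 21 12 13



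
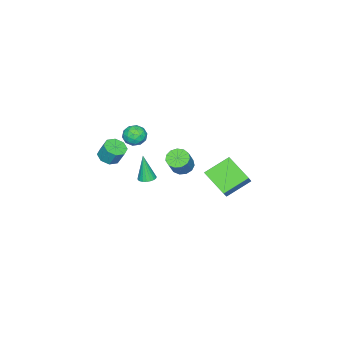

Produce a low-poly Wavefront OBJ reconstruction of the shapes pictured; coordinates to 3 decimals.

v -2.338 2.83 1.627
v -1.225 3.26 2.782
v -1.927 4.336 0.671
v -0.814 4.765 1.826
v -1.086 1.935 0.754
v 0.027 2.364 1.909
v -0.675 3.44 -0.202
v 0.438 3.87 0.953
v 2.088 -0.144 1.793
v 2.406 0.28 1.898
v 1.972 -0.476 3.487
v 2.201 0.372 1.902
v 1.977 0.376 1.887
v 1.772 0.289 1.856
v 1.622 0.127 1.814
v 1.552 -0.081 1.769
v 1.575 -0.301 1.727
v 1.687 -0.493 1.697
v 1.868 -0.625 1.684
v 2.087 -0.674 1.689
v 2.306 -0.632 1.713
v 2.488 -0.505 1.75
v 2.6 -0.316 1.795
v 2.624 -0.097 1.839
v 2.555 0.114 1.875
v -3.923 -1.416 -1.367
v -3.337 -1.271 -1.796
v -2.491 -1.099 -0.581
v -3.077 -1.244 -0.153
v -3.52 -0.905 -1.72
v -2.675 -0.733 -0.505
v -3.831 -0.7 -1.532
v -2.986 -0.528 -0.317
v -4.172 -0.723 -1.292
v -3.326 -0.551 -0.077
v -4.433 -0.966 -1.076
v -3.588 -0.794 0.139
v -4.532 -1.352 -0.953
v -3.687 -1.18 0.262
v -4.438 -1.758 -0.961
v -3.592 -1.586 0.254
v -4.18 -2.055 -1.098
v -3.335 -1.883 0.117
v -3.84 -2.15 -1.321
v -2.995 -1.978 -0.106
v -3.527 -2.011 -1.558
v -2.682 -1.84 -0.344
v -3.339 -1.684 -1.735
v -2.494 -1.512 -0.521
v -2.507 -3.109 1.863
v -1.848 -2.703 2.013
v -1.812 -4.157 1.647
v -1.153 -3.751 1.797
v -1.659 -3.91 2.38
v -2.089 -3.262 2.514
v -1.571 -3.598 1.146
v -2.001 -2.95 1.28
v -1.269 -3.005 1.57
v -1.324 -3.198 2.332
v -2.336 -3.662 1.328
v -2.391 -3.855 2.09
v -2.238 -2.814 1.957
v -1.422 -4.046 1.703
v -1.719 -4.14 2.046
v -1.332 -3.901 2.134
v -2.38 -3.143 2.251
v -1.992 -2.904 2.339
v -1.882 -3.613 2.555
v -1.668 -3.956 1.321
v -1.28 -3.717 1.409
v -2.328 -2.959 1.526
v -1.941 -2.72 1.614
v -1.778 -3.247 1.105
v -1.511 -2.753 1.784
v -1.103 -3.369 1.658
v -1.348 -3.279 1.275
v -1.601 -2.898 1.354
v -1.543 -2.866 2.233
v -1.135 -3.482 2.106
v -1.432 -3.576 2.449
v -1.685 -3.195 2.527
v -1.203 -3.044 1.972
v -2.525 -3.378 1.554
v -2.117 -3.994 1.427
v -1.975 -3.665 1.133
v -2.228 -3.284 1.211
v -2.557 -3.491 2.002
v -2.149 -4.107 1.876
v -2.059 -3.962 2.306
v -2.312 -3.581 2.385
v -2.457 -3.816 1.688
v -0.287 -4.254 0.646
v 0.294 -3.853 0.424
v 0.327 -3.344 1.433
v -0.253 -3.746 1.654
v -0.2 -3.599 0.313
v -0.167 -3.091 1.321
v -0.745 -3.729 0.396
v -0.711 -3.221 1.405
v -1.021 -4.167 0.626
v -0.988 -3.659 1.635
v -0.867 -4.656 0.867
v -0.834 -4.147 1.876
v -0.373 -4.909 0.979
v -0.34 -4.401 1.987
v 0.171 -4.779 0.895
v 0.205 -4.271 1.904
v 0.448 -4.341 0.665
v 0.481 -3.833 1.674
f 2 4 1
f 5 2 1
f 1 4 3
f 3 5 1
f 2 8 4
f 6 2 5
f 6 8 2
f 4 8 3
f 7 5 3
f 3 8 7
f 7 6 5
f 8 6 7
f 10 9 12
f 10 12 11
f 12 9 13
f 12 13 11
f 13 9 14
f 13 14 11
f 14 9 15
f 14 15 11
f 15 9 16
f 15 16 11
f 16 9 17
f 16 17 11
f 17 9 18
f 17 18 11
f 18 9 19
f 18 19 11
f 19 9 20
f 19 20 11
f 20 9 21
f 20 21 11
f 21 9 22
f 21 22 11
f 22 9 23
f 22 23 11
f 23 9 24
f 23 24 11
f 24 9 25
f 24 25 11
f 25 9 10
f 25 10 11
f 27 26 30
f 27 30 28
f 28 30 31
f 28 31 29
f 30 26 32
f 30 32 31
f 31 32 33
f 31 33 29
f 32 26 34
f 32 34 33
f 33 34 35
f 33 35 29
f 34 26 36
f 34 36 35
f 35 36 37
f 35 37 29
f 36 26 38
f 36 38 37
f 37 38 39
f 37 39 29
f 38 26 40
f 38 40 39
f 39 40 41
f 39 41 29
f 40 26 42
f 40 42 41
f 41 42 43
f 41 43 29
f 42 26 44
f 42 44 43
f 43 44 45
f 43 45 29
f 44 26 46
f 44 46 45
f 45 46 47
f 45 47 29
f 46 26 48
f 46 48 47
f 47 48 49
f 47 49 29
f 48 26 27
f 48 27 49
f 49 27 28
f 49 28 29
f 50 87 66
f 87 61 90
f 66 90 55
f 87 90 66
f 50 66 62
f 66 55 67
f 62 67 51
f 66 67 62
f 50 62 71
f 62 51 72
f 71 72 57
f 62 72 71
f 50 71 83
f 71 57 86
f 83 86 60
f 71 86 83
f 50 83 87
f 83 60 91
f 87 91 61
f 83 91 87
f 51 67 78
f 67 55 81
f 78 81 59
f 67 81 78
f 55 90 68
f 90 61 89
f 68 89 54
f 90 89 68
f 61 91 88
f 91 60 84
f 88 84 52
f 91 84 88
f 60 86 85
f 86 57 73
f 85 73 56
f 86 73 85
f 57 72 77
f 72 51 74
f 77 74 58
f 72 74 77
f 53 79 65
f 79 59 80
f 65 80 54
f 79 80 65
f 53 65 63
f 65 54 64
f 63 64 52
f 65 64 63
f 53 63 70
f 63 52 69
f 70 69 56
f 63 69 70
f 53 70 75
f 70 56 76
f 75 76 58
f 70 76 75
f 53 75 79
f 75 58 82
f 79 82 59
f 75 82 79
f 54 80 68
f 80 59 81
f 68 81 55
f 80 81 68
f 52 64 88
f 64 54 89
f 88 89 61
f 64 89 88
f 56 69 85
f 69 52 84
f 85 84 60
f 69 84 85
f 58 76 77
f 76 56 73
f 77 73 57
f 76 73 77
f 59 82 78
f 82 58 74
f 78 74 51
f 82 74 78
f 93 92 96
f 93 96 94
f 94 96 97
f 94 97 95
f 96 92 98
f 96 98 97
f 97 98 99
f 97 99 95
f 98 92 100
f 98 100 99
f 99 100 101
f 99 101 95
f 100 92 102
f 100 102 101
f 101 102 103
f 101 103 95
f 102 92 104
f 102 104 103
f 103 104 105
f 103 105 95
f 104 92 106
f 104 106 105
f 105 106 107
f 105 107 95
f 106 92 108
f 106 108 107
f 107 108 109
f 107 109 95
f 108 92 93
f 108 93 109
f 109 93 94
f 109 94 95



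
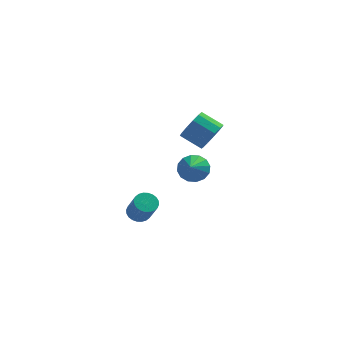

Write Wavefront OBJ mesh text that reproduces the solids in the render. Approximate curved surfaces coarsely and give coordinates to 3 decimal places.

v 0.23 -3.335 -0.705
v 0.739 -2.909 -0.616
v 1.159 -3.679 0.674
v 0.65 -4.105 0.585
v 0.549 -2.789 -0.483
v 0.969 -3.559 0.807
v 0.31 -2.753 -0.383
v 0.73 -3.523 0.907
v 0.059 -2.805 -0.333
v 0.479 -3.575 0.957
v -0.166 -2.938 -0.339
v 0.254 -3.708 0.951
v -0.331 -3.131 -0.401
v 0.089 -3.901 0.889
v -0.41 -3.355 -0.509
v 0.01 -4.126 0.781
v -0.392 -3.577 -0.647
v 0.028 -4.347 0.643
v -0.279 -3.761 -0.794
v 0.141 -4.531 0.496
v -0.089 -3.881 -0.927
v 0.331 -4.651 0.363
v 0.15 -3.917 -1.027
v 0.57 -4.687 0.263
v 0.401 -3.865 -1.077
v 0.821 -4.635 0.213
v 0.626 -3.732 -1.071
v 1.046 -4.502 0.219
v 0.791 -3.539 -1.009
v 1.211 -4.309 0.281
v 0.87 -3.314 -0.901
v 1.29 -4.085 0.389
v 0.852 -3.093 -0.763
v 1.272 -3.863 0.527
v 4.158 2.754 1.247
v 4.741 3.002 2.033
v 3.566 3.533 2.739
v 2.982 3.286 1.953
v 4.738 3.454 1.688
v 3.563 3.985 2.393
v 4.551 3.683 1.202
v 3.376 4.215 1.907
v 4.238 3.618 0.731
v 3.063 4.15 1.436
v 3.9 3.279 0.423
v 2.725 3.81 1.129
v 3.644 2.773 0.378
v 2.469 3.304 1.083
v 3.551 2.261 0.608
v 2.376 2.792 1.314
v 3.65 1.905 1.042
v 2.475 2.437 1.747
v 3.911 1.82 1.54
v 2.736 2.351 2.246
v 4.25 2.031 1.946
v 3.074 2.562 2.651
v 4.559 2.471 2.13
v 3.384 3.003 2.835
v 3.119 1.685 -0.622
v 3.439 2.17 0.091
v 2.921 0.515 0.262
v 2.97 2.248 0.09
v 2.54 2.176 -0.103
v 2.265 1.972 -0.434
v 2.22 1.691 -0.816
v 2.415 1.408 -1.146
v 2.799 1.2 -1.335
v 3.268 1.122 -1.334
v 3.698 1.194 -1.142
v 3.973 1.398 -0.811
v 4.018 1.679 -0.429
v 3.823 1.961 -0.099
f 2 1 5
f 2 5 3
f 3 5 6
f 3 6 4
f 5 1 7
f 5 7 6
f 6 7 8
f 6 8 4
f 7 1 9
f 7 9 8
f 8 9 10
f 8 10 4
f 9 1 11
f 9 11 10
f 10 11 12
f 10 12 4
f 11 1 13
f 11 13 12
f 12 13 14
f 12 14 4
f 13 1 15
f 13 15 14
f 14 15 16
f 14 16 4
f 15 1 17
f 15 17 16
f 16 17 18
f 16 18 4
f 17 1 19
f 17 19 18
f 18 19 20
f 18 20 4
f 19 1 21
f 19 21 20
f 20 21 22
f 20 22 4
f 21 1 23
f 21 23 22
f 22 23 24
f 22 24 4
f 23 1 25
f 23 25 24
f 24 25 26
f 24 26 4
f 25 1 27
f 25 27 26
f 26 27 28
f 26 28 4
f 27 1 29
f 27 29 28
f 28 29 30
f 28 30 4
f 29 1 31
f 29 31 30
f 30 31 32
f 30 32 4
f 31 1 33
f 31 33 32
f 32 33 34
f 32 34 4
f 33 1 2
f 33 2 34
f 34 2 3
f 34 3 4
f 36 35 39
f 36 39 37
f 37 39 40
f 37 40 38
f 39 35 41
f 39 41 40
f 40 41 42
f 40 42 38
f 41 35 43
f 41 43 42
f 42 43 44
f 42 44 38
f 43 35 45
f 43 45 44
f 44 45 46
f 44 46 38
f 45 35 47
f 45 47 46
f 46 47 48
f 46 48 38
f 47 35 49
f 47 49 48
f 48 49 50
f 48 50 38
f 49 35 51
f 49 51 50
f 50 51 52
f 50 52 38
f 51 35 53
f 51 53 52
f 52 53 54
f 52 54 38
f 53 35 55
f 53 55 54
f 54 55 56
f 54 56 38
f 55 35 57
f 55 57 56
f 56 57 58
f 56 58 38
f 57 35 36
f 57 36 58
f 58 36 37
f 58 37 38
f 60 59 62
f 60 62 61
f 62 59 63
f 62 63 61
f 63 59 64
f 63 64 61
f 64 59 65
f 64 65 61
f 65 59 66
f 65 66 61
f 66 59 67
f 66 67 61
f 67 59 68
f 67 68 61
f 68 59 69
f 68 69 61
f 69 59 70
f 69 70 61
f 70 59 71
f 70 71 61
f 71 59 72
f 71 72 61
f 72 59 60
f 72 60 61



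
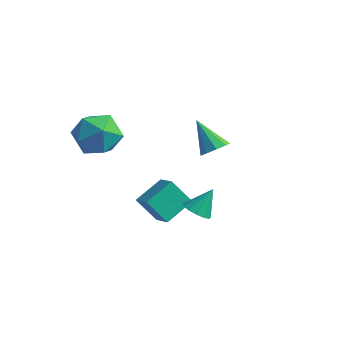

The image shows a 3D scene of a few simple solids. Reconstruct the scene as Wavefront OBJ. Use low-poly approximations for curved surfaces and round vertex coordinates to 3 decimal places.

v -1.676 -1.389 4.568
v -0.902 -1.552 3.768
v -2.858 -2.408 3.632
v -2.084 -2.571 2.832
v -1.951 -3.038 3.847
v -1.22 -2.408 4.426
v -2.54 -1.552 2.974
v -1.809 -0.922 3.553
v -1.436 -1.653 2.783
v -1.072 -2.57 3.322
v -2.688 -1.39 4.078
v -2.324 -2.307 4.617
v 0.244 2.911 0.903
v 0.74 2.936 1.367
v -0.884 3.149 2.097
v 0.656 3.362 1.202
v 0.378 3.578 0.897
v 0.038 3.482 0.595
v -0.206 3.118 0.437
v -0.239 2.658 0.497
v -0.047 2.317 0.747
v 0.282 2.253 1.07
v 0.593 2.498 1.314
v 2.748 -1.758 1.157
v 3.085 -2.229 1.404
v 3.012 -1.062 2.123
v 3.309 -2.039 1.205
v 3.355 -1.76 0.991
v 3.208 -1.48 0.83
v 2.915 -1.288 0.772
v 2.569 -1.246 0.837
v 2.279 -1.366 1.003
v 2.138 -1.611 1.218
v 2.191 -1.903 1.414
v 2.42 -2.148 1.528
v 2.754 -2.27 1.524
v -0.375 -0.204 -1.828
v -1.167 -0.524 -0.783
v -0.109 1.09 -1.231
v -0.901 0.77 -0.185
v 0.501 -0.63 -1.295
v -0.291 -0.95 -0.249
v 0.767 0.664 -0.697
v -0.025 0.344 0.348
f 1 12 6
f 1 6 2
f 1 2 8
f 1 8 11
f 1 11 12
f 2 6 10
f 6 12 5
f 12 11 3
f 11 8 7
f 8 2 9
f 4 10 5
f 4 5 3
f 4 3 7
f 4 7 9
f 4 9 10
f 5 10 6
f 3 5 12
f 7 3 11
f 9 7 8
f 10 9 2
f 14 13 16
f 14 16 15
f 16 13 17
f 16 17 15
f 17 13 18
f 17 18 15
f 18 13 19
f 18 19 15
f 19 13 20
f 19 20 15
f 20 13 21
f 20 21 15
f 21 13 22
f 21 22 15
f 22 13 23
f 22 23 15
f 23 13 14
f 23 14 15
f 25 24 27
f 25 27 26
f 27 24 28
f 27 28 26
f 28 24 29
f 28 29 26
f 29 24 30
f 29 30 26
f 30 24 31
f 30 31 26
f 31 24 32
f 31 32 26
f 32 24 33
f 32 33 26
f 33 24 34
f 33 34 26
f 34 24 35
f 34 35 26
f 35 24 36
f 35 36 26
f 36 24 25
f 36 25 26
f 38 40 37
f 41 38 37
f 37 40 39
f 39 41 37
f 38 44 40
f 42 38 41
f 42 44 38
f 40 44 39
f 43 41 39
f 39 44 43
f 43 42 41
f 44 42 43



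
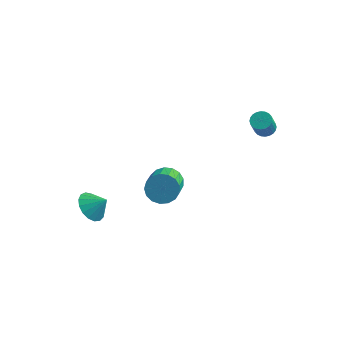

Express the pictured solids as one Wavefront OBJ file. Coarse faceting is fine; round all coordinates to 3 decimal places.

v -3.692 -3.049 -2.237
v -3.089 -2.975 -2.901
v -2.928 -2.871 -1.523
v -3.233 -2.573 -2.847
v -3.481 -2.279 -2.653
v -3.778 -2.162 -2.364
v -4.056 -2.248 -2.046
v -4.25 -2.517 -1.771
v -4.316 -2.908 -1.603
v -4.239 -3.331 -1.58
v -4.037 -3.69 -1.708
v -3.756 -3.901 -1.956
v -3.46 -3.918 -2.269
v -3.218 -3.735 -2.574
v -3.084 -3.395 -2.802
v -1.192 0.404 -2.389
v -0.694 0.906 -1.865
v -0.21 -0.743 -0.747
v -0.708 -1.244 -1.271
v -1.074 0.917 -1.683
v -0.59 -0.732 -0.566
v -1.481 0.811 -1.664
v -0.997 -0.838 -0.546
v -1.822 0.611 -1.81
v -1.337 -1.038 -0.693
v -2.019 0.364 -2.089
v -1.534 -1.284 -0.972
v -2.026 0.127 -2.437
v -1.541 -1.522 -1.319
v -1.842 -0.047 -2.773
v -1.357 -1.696 -1.656
v -1.51 -0.118 -3.022
v -1.025 -1.767 -1.904
v -1.104 -0.069 -3.125
v -0.619 -1.718 -2.008
v -0.719 0.089 -3.06
v -0.234 -1.56 -1.943
v -0.442 0.318 -2.841
v 0.042 -1.33 -1.724
v -0.338 0.568 -2.518
v 0.147 -1.081 -1.401
v -0.428 0.78 -2.166
v 0.056 -0.869 -1.049
v 3.293 2.19 2.109
v 3.673 1.818 1.934
v 3.627 1.299 2.936
v 3.247 1.67 3.111
v 3.801 1.972 2.02
v 3.756 1.453 3.022
v 3.852 2.16 2.119
v 3.806 1.641 3.122
v 3.818 2.353 2.217
v 3.772 1.833 3.22
v 3.703 2.52 2.299
v 3.657 2.001 3.301
v 3.527 2.637 2.351
v 3.481 2.118 3.354
v 3.314 2.686 2.367
v 3.268 2.167 3.369
v 3.099 2.66 2.343
v 3.053 2.14 3.346
v 2.913 2.561 2.284
v 2.867 2.042 3.286
v 2.784 2.407 2.198
v 2.739 1.888 3.2
v 2.734 2.219 2.098
v 2.688 1.7 3.101
v 2.768 2.027 2
v 2.722 1.507 3.003
v 2.883 1.859 1.919
v 2.837 1.34 2.921
v 3.059 1.742 1.866
v 3.013 1.223 2.869
v 3.272 1.693 1.851
v 3.226 1.174 2.853
v 3.487 1.72 1.874
v 3.441 1.2 2.877
f 2 1 4
f 2 4 3
f 4 1 5
f 4 5 3
f 5 1 6
f 5 6 3
f 6 1 7
f 6 7 3
f 7 1 8
f 7 8 3
f 8 1 9
f 8 9 3
f 9 1 10
f 9 10 3
f 10 1 11
f 10 11 3
f 11 1 12
f 11 12 3
f 12 1 13
f 12 13 3
f 13 1 14
f 13 14 3
f 14 1 15
f 14 15 3
f 15 1 2
f 15 2 3
f 17 16 20
f 17 20 18
f 18 20 21
f 18 21 19
f 20 16 22
f 20 22 21
f 21 22 23
f 21 23 19
f 22 16 24
f 22 24 23
f 23 24 25
f 23 25 19
f 24 16 26
f 24 26 25
f 25 26 27
f 25 27 19
f 26 16 28
f 26 28 27
f 27 28 29
f 27 29 19
f 28 16 30
f 28 30 29
f 29 30 31
f 29 31 19
f 30 16 32
f 30 32 31
f 31 32 33
f 31 33 19
f 32 16 34
f 32 34 33
f 33 34 35
f 33 35 19
f 34 16 36
f 34 36 35
f 35 36 37
f 35 37 19
f 36 16 38
f 36 38 37
f 37 38 39
f 37 39 19
f 38 16 40
f 38 40 39
f 39 40 41
f 39 41 19
f 40 16 42
f 40 42 41
f 41 42 43
f 41 43 19
f 42 16 17
f 42 17 43
f 43 17 18
f 43 18 19
f 45 44 48
f 45 48 46
f 46 48 49
f 46 49 47
f 48 44 50
f 48 50 49
f 49 50 51
f 49 51 47
f 50 44 52
f 50 52 51
f 51 52 53
f 51 53 47
f 52 44 54
f 52 54 53
f 53 54 55
f 53 55 47
f 54 44 56
f 54 56 55
f 55 56 57
f 55 57 47
f 56 44 58
f 56 58 57
f 57 58 59
f 57 59 47
f 58 44 60
f 58 60 59
f 59 60 61
f 59 61 47
f 60 44 62
f 60 62 61
f 61 62 63
f 61 63 47
f 62 44 64
f 62 64 63
f 63 64 65
f 63 65 47
f 64 44 66
f 64 66 65
f 65 66 67
f 65 67 47
f 66 44 68
f 66 68 67
f 67 68 69
f 67 69 47
f 68 44 70
f 68 70 69
f 69 70 71
f 69 71 47
f 70 44 72
f 70 72 71
f 71 72 73
f 71 73 47
f 72 44 74
f 72 74 73
f 73 74 75
f 73 75 47
f 74 44 76
f 74 76 75
f 75 76 77
f 75 77 47
f 76 44 45
f 76 45 77
f 77 45 46
f 77 46 47



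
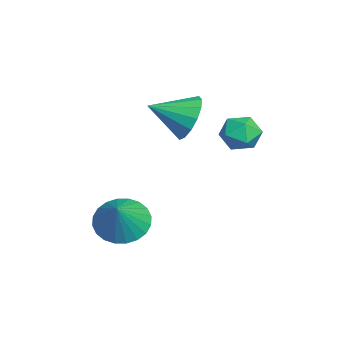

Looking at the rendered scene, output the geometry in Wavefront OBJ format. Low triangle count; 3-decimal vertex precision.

v -0.838 -3.269 -2.125
v -0.055 -3.106 -2.79
v 0.258 -3.431 -0.875
v -0.137 -2.727 -2.669
v -0.325 -2.431 -2.466
v -0.591 -2.262 -2.21
v -0.895 -2.246 -1.942
v -1.19 -2.387 -1.701
v -1.432 -2.661 -1.525
v -1.583 -3.028 -1.44
v -1.621 -3.431 -1.46
v -1.539 -3.81 -1.58
v -1.351 -4.107 -1.784
v -1.085 -4.275 -2.039
v -0.781 -4.291 -2.308
v -0.486 -4.151 -2.548
v -0.244 -3.876 -2.725
v -0.093 -3.509 -2.809
v -2.628 -0.9 2.036
v -2.159 -1.25 1.189
v -2.512 -2.36 2.704
v -1.765 -1.075 1.502
v -1.602 -0.853 1.959
v -1.714 -0.644 2.437
v -2.071 -0.503 2.807
v -2.578 -0.469 2.97
v -3.097 -0.55 2.883
v -3.491 -0.724 2.57
v -3.654 -0.946 2.113
v -3.542 -1.156 1.636
v -3.185 -1.297 1.266
v -2.678 -1.331 1.102
v -0.639 1.537 2.329
v -0.088 0.984 2.078
v -1.592 0.616 2.262
v -1.041 0.063 2.011
v -1.016 0.347 2.78
v -0.427 0.916 2.821
v -1.253 0.684 1.519
v -0.664 1.253 1.56
v -0.468 0.457 1.577
v -0.321 0.248 2.356
v -1.359 1.352 1.984
v -1.212 1.143 2.763
f 2 1 4
f 2 4 3
f 4 1 5
f 4 5 3
f 5 1 6
f 5 6 3
f 6 1 7
f 6 7 3
f 7 1 8
f 7 8 3
f 8 1 9
f 8 9 3
f 9 1 10
f 9 10 3
f 10 1 11
f 10 11 3
f 11 1 12
f 11 12 3
f 12 1 13
f 12 13 3
f 13 1 14
f 13 14 3
f 14 1 15
f 14 15 3
f 15 1 16
f 15 16 3
f 16 1 17
f 16 17 3
f 17 1 18
f 17 18 3
f 18 1 2
f 18 2 3
f 20 19 22
f 20 22 21
f 22 19 23
f 22 23 21
f 23 19 24
f 23 24 21
f 24 19 25
f 24 25 21
f 25 19 26
f 25 26 21
f 26 19 27
f 26 27 21
f 27 19 28
f 27 28 21
f 28 19 29
f 28 29 21
f 29 19 30
f 29 30 21
f 30 19 31
f 30 31 21
f 31 19 32
f 31 32 21
f 32 19 20
f 32 20 21
f 33 44 38
f 33 38 34
f 33 34 40
f 33 40 43
f 33 43 44
f 34 38 42
f 38 44 37
f 44 43 35
f 43 40 39
f 40 34 41
f 36 42 37
f 36 37 35
f 36 35 39
f 36 39 41
f 36 41 42
f 37 42 38
f 35 37 44
f 39 35 43
f 41 39 40
f 42 41 34



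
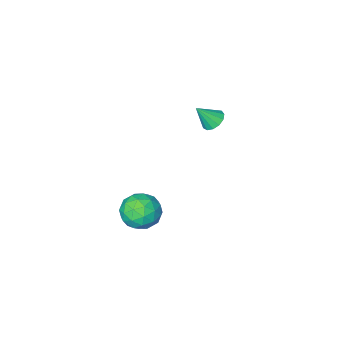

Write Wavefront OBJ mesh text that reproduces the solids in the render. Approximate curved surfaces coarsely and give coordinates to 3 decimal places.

v 2.524 0.475 -3.101
v 3.234 1.06 -3.566
v 3.626 0.08 -1.914
v 4.336 0.665 -2.379
v 3.523 1.105 -1.924
v 2.842 1.35 -2.658
v 4.018 -0.21 -2.822
v 3.337 0.035 -3.556
v 4.157 0.637 -3.394
v 3.851 1.449 -2.839
v 3.009 -0.309 -2.641
v 2.703 0.503 -2.086
v 2.782 0.802 -3.437
v 4.078 0.338 -2.043
v 3.6 0.597 -1.775
v 4.017 0.94 -2.048
v 2.552 0.973 -2.904
v 2.969 1.316 -3.177
v 3.139 1.343 -2.212
v 3.891 -0.176 -2.303
v 4.308 0.167 -2.576
v 2.843 0.2 -3.432
v 3.26 0.543 -3.705
v 3.721 -0.203 -3.268
v 3.742 0.897 -3.609
v 4.39 0.665 -2.912
v 4.203 0.151 -3.172
v 3.803 0.295 -3.604
v 3.562 1.375 -3.283
v 4.21 1.142 -2.586
v 3.732 1.401 -2.319
v 3.332 1.545 -2.75
v 4.105 1.126 -3.182
v 2.65 -0.002 -2.894
v 3.298 -0.235 -2.197
v 3.528 -0.405 -2.73
v 3.128 -0.261 -3.161
v 2.47 0.475 -2.568
v 3.118 0.243 -1.871
v 3.057 0.845 -1.876
v 2.657 0.989 -2.308
v 2.755 0.014 -2.298
v -2.777 -3.506 -1.957
v -2.26 -3.569 -2.379
v -1.983 -3.794 -0.943
v -2.266 -3.207 -2.272
v -2.434 -2.94 -2.065
v -2.711 -2.853 -1.824
v -3.009 -2.973 -1.625
v -3.233 -3.262 -1.532
v -3.312 -3.629 -1.574
v -3.221 -3.956 -1.738
v -2.99 -4.141 -1.971
v -2.69 -4.124 -2.201
v -2.418 -3.911 -2.353
f 1 38 17
f 38 12 41
f 17 41 6
f 38 41 17
f 1 17 13
f 17 6 18
f 13 18 2
f 17 18 13
f 1 13 22
f 13 2 23
f 22 23 8
f 13 23 22
f 1 22 34
f 22 8 37
f 34 37 11
f 22 37 34
f 1 34 38
f 34 11 42
f 38 42 12
f 34 42 38
f 2 18 29
f 18 6 32
f 29 32 10
f 18 32 29
f 6 41 19
f 41 12 40
f 19 40 5
f 41 40 19
f 12 42 39
f 42 11 35
f 39 35 3
f 42 35 39
f 11 37 36
f 37 8 24
f 36 24 7
f 37 24 36
f 8 23 28
f 23 2 25
f 28 25 9
f 23 25 28
f 4 30 16
f 30 10 31
f 16 31 5
f 30 31 16
f 4 16 14
f 16 5 15
f 14 15 3
f 16 15 14
f 4 14 21
f 14 3 20
f 21 20 7
f 14 20 21
f 4 21 26
f 21 7 27
f 26 27 9
f 21 27 26
f 4 26 30
f 26 9 33
f 30 33 10
f 26 33 30
f 5 31 19
f 31 10 32
f 19 32 6
f 31 32 19
f 3 15 39
f 15 5 40
f 39 40 12
f 15 40 39
f 7 20 36
f 20 3 35
f 36 35 11
f 20 35 36
f 9 27 28
f 27 7 24
f 28 24 8
f 27 24 28
f 10 33 29
f 33 9 25
f 29 25 2
f 33 25 29
f 44 43 46
f 44 46 45
f 46 43 47
f 46 47 45
f 47 43 48
f 47 48 45
f 48 43 49
f 48 49 45
f 49 43 50
f 49 50 45
f 50 43 51
f 50 51 45
f 51 43 52
f 51 52 45
f 52 43 53
f 52 53 45
f 53 43 54
f 53 54 45
f 54 43 55
f 54 55 45
f 55 43 44
f 55 44 45



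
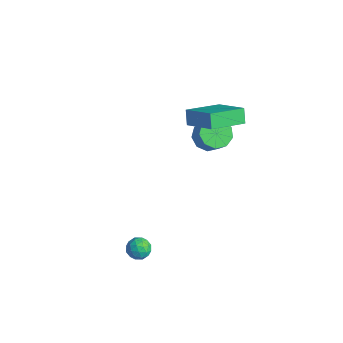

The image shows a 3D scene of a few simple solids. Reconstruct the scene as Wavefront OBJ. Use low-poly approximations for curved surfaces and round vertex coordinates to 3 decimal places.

v -3.408 3.982 -0.106
v -2.9 4.619 -0.439
v -2.145 4.515 0.513
v -2.652 3.878 0.846
v -3.32 4.857 -0.08
v -2.565 4.753 0.872
v -3.781 4.686 0.267
v -3.026 4.582 1.219
v -4.068 4.185 0.439
v -3.313 4.081 1.392
v -4.045 3.589 0.356
v -3.29 3.485 1.309
v -3.724 3.177 0.057
v -2.969 3.073 1.01
v -3.255 3.142 -0.319
v -2.5 3.038 0.634
v -2.857 3.499 -0.595
v -2.102 3.395 0.358
v -2.717 4.083 -0.643
v -1.962 3.979 0.31
v -0.526 -2.294 -1.779
v -0.064 -2.016 -2.147
v -0.576 -3.104 -2.453
v -0.114 -2.826 -2.821
v 0.036 -3.063 -2.232
v 0.067 -2.562 -1.816
v -0.707 -2.558 -2.784
v -0.676 -2.057 -2.368
v -0.176 -2.18 -2.768
v 0.283 -2.492 -2.427
v -0.923 -2.628 -2.173
v -0.464 -2.94 -1.832
v -0.291 -2.084 -1.904
v -0.349 -3.036 -2.696
v -0.261 -3.175 -2.35
v 0.01 -3.012 -2.566
v -0.214 -2.405 -1.709
v 0.058 -2.242 -1.925
v 0.117 -2.857 -1.975
v -0.698 -2.878 -2.675
v -0.426 -2.715 -2.891
v -0.65 -2.108 -2.034
v -0.379 -1.945 -2.25
v -0.757 -2.263 -2.625
v -0.085 -2.017 -2.485
v -0.115 -2.493 -2.881
v -0.463 -2.335 -2.86
v -0.445 -2.041 -2.615
v 0.185 -2.2 -2.284
v 0.155 -2.676 -2.68
v 0.244 -2.815 -2.334
v 0.262 -2.521 -2.09
v 0.119 -2.296 -2.65
v -0.795 -2.444 -1.92
v -0.825 -2.92 -2.316
v -0.902 -2.599 -2.51
v -0.884 -2.305 -2.266
v -0.525 -2.627 -1.719
v -0.555 -3.103 -2.115
v -0.195 -3.079 -1.985
v -0.177 -2.785 -1.74
v -0.759 -2.824 -1.95
v -2.726 2.123 2.598
v -3.169 2.388 3.298
v -2.546 4.031 1.991
v -2.989 4.295 2.691
v -1.031 2.285 3.609
v -1.474 2.549 4.309
v -0.851 4.192 3.002
v -1.294 4.457 3.702
f 2 1 5
f 2 5 3
f 3 5 6
f 3 6 4
f 5 1 7
f 5 7 6
f 6 7 8
f 6 8 4
f 7 1 9
f 7 9 8
f 8 9 10
f 8 10 4
f 9 1 11
f 9 11 10
f 10 11 12
f 10 12 4
f 11 1 13
f 11 13 12
f 12 13 14
f 12 14 4
f 13 1 15
f 13 15 14
f 14 15 16
f 14 16 4
f 15 1 17
f 15 17 16
f 16 17 18
f 16 18 4
f 17 1 19
f 17 19 18
f 18 19 20
f 18 20 4
f 19 1 2
f 19 2 20
f 20 2 3
f 20 3 4
f 21 58 37
f 58 32 61
f 37 61 26
f 58 61 37
f 21 37 33
f 37 26 38
f 33 38 22
f 37 38 33
f 21 33 42
f 33 22 43
f 42 43 28
f 33 43 42
f 21 42 54
f 42 28 57
f 54 57 31
f 42 57 54
f 21 54 58
f 54 31 62
f 58 62 32
f 54 62 58
f 22 38 49
f 38 26 52
f 49 52 30
f 38 52 49
f 26 61 39
f 61 32 60
f 39 60 25
f 61 60 39
f 32 62 59
f 62 31 55
f 59 55 23
f 62 55 59
f 31 57 56
f 57 28 44
f 56 44 27
f 57 44 56
f 28 43 48
f 43 22 45
f 48 45 29
f 43 45 48
f 24 50 36
f 50 30 51
f 36 51 25
f 50 51 36
f 24 36 34
f 36 25 35
f 34 35 23
f 36 35 34
f 24 34 41
f 34 23 40
f 41 40 27
f 34 40 41
f 24 41 46
f 41 27 47
f 46 47 29
f 41 47 46
f 24 46 50
f 46 29 53
f 50 53 30
f 46 53 50
f 25 51 39
f 51 30 52
f 39 52 26
f 51 52 39
f 23 35 59
f 35 25 60
f 59 60 32
f 35 60 59
f 27 40 56
f 40 23 55
f 56 55 31
f 40 55 56
f 29 47 48
f 47 27 44
f 48 44 28
f 47 44 48
f 30 53 49
f 53 29 45
f 49 45 22
f 53 45 49
f 64 66 63
f 67 64 63
f 63 66 65
f 65 67 63
f 64 70 66
f 68 64 67
f 68 70 64
f 66 70 65
f 69 67 65
f 65 70 69
f 69 68 67
f 70 68 69



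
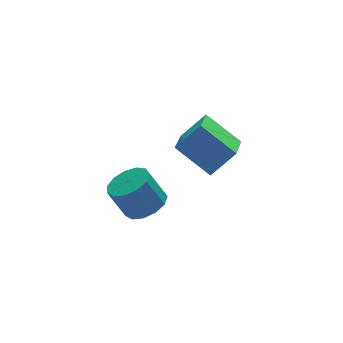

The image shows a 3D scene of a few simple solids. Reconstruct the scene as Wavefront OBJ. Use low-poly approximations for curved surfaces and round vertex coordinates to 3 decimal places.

v -3.11 -0.618 -1.113
v -2.17 -0.315 -0.789
v -2.809 0.121 0.657
v -3.75 -0.182 0.333
v -2.417 0.154 -1.039
v -3.056 0.59 0.407
v -2.885 0.377 -1.313
v -3.524 0.813 0.133
v -3.424 0.285 -1.524
v -4.063 0.721 -0.078
v -3.863 -0.095 -1.604
v -4.502 0.342 -0.158
v -4.064 -0.64 -1.528
v -4.703 -0.204 -0.082
v -3.962 -1.178 -1.32
v -4.601 -0.742 0.126
v -3.589 -1.539 -1.047
v -4.228 -1.103 0.399
v -3.065 -1.607 -0.794
v -3.704 -1.171 0.651
v -2.555 -1.361 -0.643
v -3.194 -0.925 0.803
v -2.221 -0.88 -0.641
v -2.86 -0.443 0.805
v 0.426 0.542 -1.378
v -0.707 1.903 -0.141
v 1.445 2.233 -2.304
v 0.312 3.593 -1.067
v 1.628 0.467 -0.193
v 0.495 1.827 1.044
v 2.647 2.157 -1.119
v 1.514 3.518 0.118
f 2 1 5
f 2 5 3
f 3 5 6
f 3 6 4
f 5 1 7
f 5 7 6
f 6 7 8
f 6 8 4
f 7 1 9
f 7 9 8
f 8 9 10
f 8 10 4
f 9 1 11
f 9 11 10
f 10 11 12
f 10 12 4
f 11 1 13
f 11 13 12
f 12 13 14
f 12 14 4
f 13 1 15
f 13 15 14
f 14 15 16
f 14 16 4
f 15 1 17
f 15 17 16
f 16 17 18
f 16 18 4
f 17 1 19
f 17 19 18
f 18 19 20
f 18 20 4
f 19 1 21
f 19 21 20
f 20 21 22
f 20 22 4
f 21 1 23
f 21 23 22
f 22 23 24
f 22 24 4
f 23 1 2
f 23 2 24
f 24 2 3
f 24 3 4
f 26 28 25
f 29 26 25
f 25 28 27
f 27 29 25
f 26 32 28
f 30 26 29
f 30 32 26
f 28 32 27
f 31 29 27
f 27 32 31
f 31 30 29
f 32 30 31



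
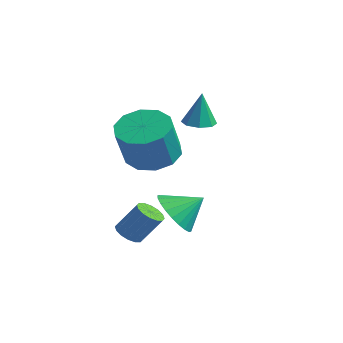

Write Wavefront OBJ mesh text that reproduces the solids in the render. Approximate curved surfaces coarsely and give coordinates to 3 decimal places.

v -1.859 0.347 -0.622
v -1.108 0.99 -0.564
v -0.61 0.276 0.919
v -1.361 -0.367 0.862
v -1.591 1.238 -0.283
v -1.093 0.524 1.201
v -2.177 1.146 -0.13
v -1.679 0.431 1.353
v -2.641 0.749 -0.166
v -2.143 0.034 1.317
v -2.806 0.198 -0.375
v -2.308 -0.516 1.108
v -2.61 -0.296 -0.679
v -2.112 -1.01 0.804
v -2.127 -0.544 -0.961
v -1.629 -1.258 0.523
v -1.541 -0.451 -1.113
v -1.043 -1.166 0.37
v -1.077 -0.054 -1.077
v -0.579 -0.769 0.406
v -0.912 0.496 -0.868
v -0.414 -0.218 0.615
v -0.575 0.329 -2.945
v 0.141 -0.252 -2.761
v -0.085 1.151 -2.255
v 0.266 -0.077 -3.058
v 0.262 0.161 -3.338
v 0.132 0.423 -3.558
v -0.106 0.672 -3.685
v -0.416 0.868 -3.699
v -0.75 0.982 -3.598
v -1.057 0.997 -3.398
v -1.29 0.91 -3.129
v -1.415 0.735 -2.832
v -1.412 0.498 -2.553
v -1.281 0.235 -2.333
v -1.043 -0.014 -2.206
v -0.734 -0.21 -2.192
v -0.4 -0.324 -2.292
v -0.093 -0.339 -2.492
v -3.32 3.198 -0.207
v -2.976 3.712 -0.253
v -3.2 3.242 1.187
v -3.439 3.806 -0.216
v -3.833 3.544 -0.174
v -3.926 3.079 -0.152
v -3.663 2.684 -0.161
v -3.2 2.589 -0.198
v -2.806 2.851 -0.24
v -2.714 3.316 -0.263
v -1.532 -0.826 -3.912
v -1.086 -1.143 -3.967
v -0.582 -0.61 -2.943
v -1.028 -0.294 -2.888
v -1.028 -0.908 -4.118
v -0.524 -0.375 -3.093
v -1.106 -0.651 -4.213
v -0.602 -0.119 -3.188
v -1.298 -0.441 -4.228
v -0.794 0.091 -3.203
v -1.552 -0.335 -4.158
v -1.048 0.198 -3.133
v -1.801 -0.36 -4.022
v -1.297 0.173 -2.998
v -1.978 -0.51 -3.857
v -1.474 0.023 -2.833
v -2.036 -0.745 -3.707
v -1.532 -0.212 -2.682
v -1.958 -1.001 -3.612
v -1.454 -0.469 -2.587
v -1.766 -1.211 -3.597
v -1.262 -0.679 -2.572
v -1.512 -1.318 -3.667
v -1.008 -0.785 -2.642
v -1.263 -1.293 -3.802
v -0.759 -0.76 -2.778
f 2 1 5
f 2 5 3
f 3 5 6
f 3 6 4
f 5 1 7
f 5 7 6
f 6 7 8
f 6 8 4
f 7 1 9
f 7 9 8
f 8 9 10
f 8 10 4
f 9 1 11
f 9 11 10
f 10 11 12
f 10 12 4
f 11 1 13
f 11 13 12
f 12 13 14
f 12 14 4
f 13 1 15
f 13 15 14
f 14 15 16
f 14 16 4
f 15 1 17
f 15 17 16
f 16 17 18
f 16 18 4
f 17 1 19
f 17 19 18
f 18 19 20
f 18 20 4
f 19 1 21
f 19 21 20
f 20 21 22
f 20 22 4
f 21 1 2
f 21 2 22
f 22 2 3
f 22 3 4
f 24 23 26
f 24 26 25
f 26 23 27
f 26 27 25
f 27 23 28
f 27 28 25
f 28 23 29
f 28 29 25
f 29 23 30
f 29 30 25
f 30 23 31
f 30 31 25
f 31 23 32
f 31 32 25
f 32 23 33
f 32 33 25
f 33 23 34
f 33 34 25
f 34 23 35
f 34 35 25
f 35 23 36
f 35 36 25
f 36 23 37
f 36 37 25
f 37 23 38
f 37 38 25
f 38 23 39
f 38 39 25
f 39 23 40
f 39 40 25
f 40 23 24
f 40 24 25
f 42 41 44
f 42 44 43
f 44 41 45
f 44 45 43
f 45 41 46
f 45 46 43
f 46 41 47
f 46 47 43
f 47 41 48
f 47 48 43
f 48 41 49
f 48 49 43
f 49 41 50
f 49 50 43
f 50 41 42
f 50 42 43
f 52 51 55
f 52 55 53
f 53 55 56
f 53 56 54
f 55 51 57
f 55 57 56
f 56 57 58
f 56 58 54
f 57 51 59
f 57 59 58
f 58 59 60
f 58 60 54
f 59 51 61
f 59 61 60
f 60 61 62
f 60 62 54
f 61 51 63
f 61 63 62
f 62 63 64
f 62 64 54
f 63 51 65
f 63 65 64
f 64 65 66
f 64 66 54
f 65 51 67
f 65 67 66
f 66 67 68
f 66 68 54
f 67 51 69
f 67 69 68
f 68 69 70
f 68 70 54
f 69 51 71
f 69 71 70
f 70 71 72
f 70 72 54
f 71 51 73
f 71 73 72
f 72 73 74
f 72 74 54
f 73 51 75
f 73 75 74
f 74 75 76
f 74 76 54
f 75 51 52
f 75 52 76
f 76 52 53
f 76 53 54

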